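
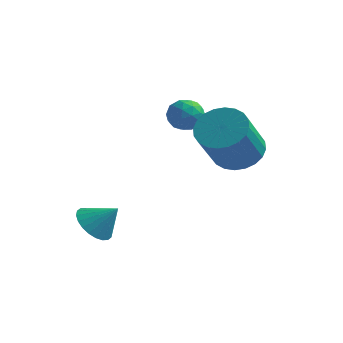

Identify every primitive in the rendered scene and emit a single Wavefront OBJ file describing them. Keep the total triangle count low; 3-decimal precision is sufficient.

v -2.078 1.982 2.783
v -1.414 1.697 2.713
v -2.486 0.943 3.147
v -1.822 0.658 3.077
v -1.954 1.146 3.598
v -1.702 1.788 3.373
v -2.198 0.852 2.487
v -1.946 1.494 2.262
v -1.489 0.999 2.53
v -1.338 1.18 3.216
v -2.562 1.46 2.644
v -2.411 1.641 3.33
v -1.71 1.931 2.716
v -2.19 0.709 3.144
v -2.267 0.996 3.45
v -1.877 0.829 3.409
v -1.879 1.984 3.104
v -1.489 1.816 3.062
v -1.807 1.493 3.583
v -2.411 0.824 2.798
v -2.021 0.656 2.756
v -2.023 1.811 2.451
v -1.633 1.644 2.41
v -2.093 1.147 2.277
v -1.364 1.353 2.567
v -1.604 0.742 2.781
v -1.825 0.856 2.435
v -1.676 1.233 2.303
v -1.275 1.459 2.971
v -1.515 0.849 3.185
v -1.593 1.135 3.491
v -1.445 1.513 3.358
v -1.319 1.049 2.863
v -2.385 1.791 2.675
v -2.625 1.181 2.889
v -2.455 1.127 2.502
v -2.307 1.505 2.369
v -2.296 1.898 3.079
v -2.536 1.287 3.293
v -2.224 1.407 3.557
v -2.075 1.784 3.425
v -2.581 1.591 2.997
v -3.51 -2.876 -0.666
v -2.98 -3.36 -1.063
v -2.71 -2.684 0.166
v -2.913 -3.075 -1.193
v -2.937 -2.76 -1.242
v -3.048 -2.463 -1.204
v -3.23 -2.228 -1.084
v -3.454 -2.092 -0.9
v -3.686 -2.075 -0.681
v -3.892 -2.18 -0.46
v -4.039 -2.391 -0.27
v -4.106 -2.676 -0.14
v -4.082 -2.991 -0.091
v -3.971 -3.289 -0.129
v -3.789 -3.524 -0.249
v -3.566 -3.66 -0.432
v -3.333 -3.676 -0.652
v -3.128 -3.571 -0.873
v 0.367 0.403 2.116
v 1.327 0.502 2.284
v 1.173 -0.703 3.873
v 0.213 -0.803 3.704
v 1.185 0.791 2.49
v 1.031 -0.414 4.079
v 0.919 1.021 2.639
v 0.764 -0.184 4.227
v 0.568 1.157 2.708
v 0.413 -0.048 4.296
v 0.187 1.178 2.687
v 0.032 -0.027 4.275
v -0.167 1.081 2.579
v -0.321 -0.124 4.167
v -0.439 0.881 2.4
v -0.594 -0.324 3.989
v -0.589 0.608 2.178
v -0.743 -0.598 3.767
v -0.593 0.303 1.947
v -0.747 -0.902 3.536
v -0.451 0.014 1.741
v -0.605 -1.191 3.33
v -0.184 -0.216 1.593
v -0.339 -1.421 3.181
v 0.167 -0.352 1.524
v 0.012 -1.557 3.112
v 0.548 -0.373 1.545
v 0.393 -1.578 3.133
v 0.901 -0.276 1.653
v 0.747 -1.481 3.241
v 1.174 -0.076 1.831
v 1.019 -1.281 3.42
v 1.323 0.198 2.053
v 1.169 -1.008 3.642
f 1 38 17
f 38 12 41
f 17 41 6
f 38 41 17
f 1 17 13
f 17 6 18
f 13 18 2
f 17 18 13
f 1 13 22
f 13 2 23
f 22 23 8
f 13 23 22
f 1 22 34
f 22 8 37
f 34 37 11
f 22 37 34
f 1 34 38
f 34 11 42
f 38 42 12
f 34 42 38
f 2 18 29
f 18 6 32
f 29 32 10
f 18 32 29
f 6 41 19
f 41 12 40
f 19 40 5
f 41 40 19
f 12 42 39
f 42 11 35
f 39 35 3
f 42 35 39
f 11 37 36
f 37 8 24
f 36 24 7
f 37 24 36
f 8 23 28
f 23 2 25
f 28 25 9
f 23 25 28
f 4 30 16
f 30 10 31
f 16 31 5
f 30 31 16
f 4 16 14
f 16 5 15
f 14 15 3
f 16 15 14
f 4 14 21
f 14 3 20
f 21 20 7
f 14 20 21
f 4 21 26
f 21 7 27
f 26 27 9
f 21 27 26
f 4 26 30
f 26 9 33
f 30 33 10
f 26 33 30
f 5 31 19
f 31 10 32
f 19 32 6
f 31 32 19
f 3 15 39
f 15 5 40
f 39 40 12
f 15 40 39
f 7 20 36
f 20 3 35
f 36 35 11
f 20 35 36
f 9 27 28
f 27 7 24
f 28 24 8
f 27 24 28
f 10 33 29
f 33 9 25
f 29 25 2
f 33 25 29
f 44 43 46
f 44 46 45
f 46 43 47
f 46 47 45
f 47 43 48
f 47 48 45
f 48 43 49
f 48 49 45
f 49 43 50
f 49 50 45
f 50 43 51
f 50 51 45
f 51 43 52
f 51 52 45
f 52 43 53
f 52 53 45
f 53 43 54
f 53 54 45
f 54 43 55
f 54 55 45
f 55 43 56
f 55 56 45
f 56 43 57
f 56 57 45
f 57 43 58
f 57 58 45
f 58 43 59
f 58 59 45
f 59 43 60
f 59 60 45
f 60 43 44
f 60 44 45
f 62 61 65
f 62 65 63
f 63 65 66
f 63 66 64
f 65 61 67
f 65 67 66
f 66 67 68
f 66 68 64
f 67 61 69
f 67 69 68
f 68 69 70
f 68 70 64
f 69 61 71
f 69 71 70
f 70 71 72
f 70 72 64
f 71 61 73
f 71 73 72
f 72 73 74
f 72 74 64
f 73 61 75
f 73 75 74
f 74 75 76
f 74 76 64
f 75 61 77
f 75 77 76
f 76 77 78
f 76 78 64
f 77 61 79
f 77 79 78
f 78 79 80
f 78 80 64
f 79 61 81
f 79 81 80
f 80 81 82
f 80 82 64
f 81 61 83
f 81 83 82
f 82 83 84
f 82 84 64
f 83 61 85
f 83 85 84
f 84 85 86
f 84 86 64
f 85 61 87
f 85 87 86
f 86 87 88
f 86 88 64
f 87 61 89
f 87 89 88
f 88 89 90
f 88 90 64
f 89 61 91
f 89 91 90
f 90 91 92
f 90 92 64
f 91 61 93
f 91 93 92
f 92 93 94
f 92 94 64
f 93 61 62
f 93 62 94
f 94 62 63
f 94 63 64



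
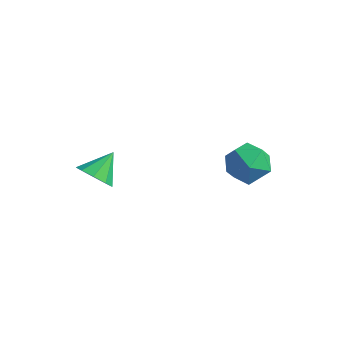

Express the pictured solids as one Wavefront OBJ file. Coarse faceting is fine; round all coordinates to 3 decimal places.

v 2.778 0.993 -2.752
v 3.789 1.334 -3.384
v 3.011 -0.894 -3.396
v 4.022 -0.553 -4.028
v 4.042 -0.566 -2.788
v 3.897 0.6 -2.39
v 2.903 -0.16 -4.39
v 2.758 1.006 -3.992
v 3.866 0.621 -4.397
v 4.57 0.37 -3.407
v 2.23 0.07 -3.373
v 2.934 -0.181 -2.383
v -2.046 -4.13 -4.316
v -1.128 -4.41 -4.034
v -1.954 -2.85 -3.344
v -1.09 -3.999 -4.579
v -1.499 -3.649 -5.001
v -2.164 -3.524 -5.103
v -2.774 -3.683 -4.836
v -3.043 -4.051 -4.326
v -2.845 -4.456 -3.812
v -2.274 -4.709 -3.533
v -1.596 -4.69 -3.621
f 1 12 6
f 1 6 2
f 1 2 8
f 1 8 11
f 1 11 12
f 2 6 10
f 6 12 5
f 12 11 3
f 11 8 7
f 8 2 9
f 4 10 5
f 4 5 3
f 4 3 7
f 4 7 9
f 4 9 10
f 5 10 6
f 3 5 12
f 7 3 11
f 9 7 8
f 10 9 2
f 14 13 16
f 14 16 15
f 16 13 17
f 16 17 15
f 17 13 18
f 17 18 15
f 18 13 19
f 18 19 15
f 19 13 20
f 19 20 15
f 20 13 21
f 20 21 15
f 21 13 22
f 21 22 15
f 22 13 23
f 22 23 15
f 23 13 14
f 23 14 15



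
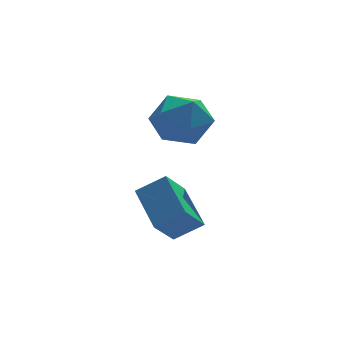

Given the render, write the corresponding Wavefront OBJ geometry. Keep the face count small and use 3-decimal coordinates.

v 1.913 -3.349 0.981
v 1.791 -2.031 1.621
v 1.136 -3.171 0.465
v 1.013 -1.853 1.105
v 2.567 -2.887 0.155
v 2.444 -1.569 0.795
v 1.789 -2.709 -0.361
v 1.667 -1.391 0.279
v 2.509 -0.305 3.098
v 3.13 -0.86 2.694
v 1.81 -1.5 3.666
v 2.431 -2.055 3.262
v 2.686 -1.511 3.966
v 3.118 -0.773 3.615
v 1.822 -1.587 2.745
v 2.254 -0.849 2.394
v 2.705 -1.653 2.476
v 3.239 -1.606 3.23
v 1.701 -0.754 3.13
v 2.235 -0.707 3.884
f 2 4 1
f 5 2 1
f 1 4 3
f 3 5 1
f 2 8 4
f 6 2 5
f 6 8 2
f 4 8 3
f 7 5 3
f 3 8 7
f 7 6 5
f 8 6 7
f 9 20 14
f 9 14 10
f 9 10 16
f 9 16 19
f 9 19 20
f 10 14 18
f 14 20 13
f 20 19 11
f 19 16 15
f 16 10 17
f 12 18 13
f 12 13 11
f 12 11 15
f 12 15 17
f 12 17 18
f 13 18 14
f 11 13 20
f 15 11 19
f 17 15 16
f 18 17 10



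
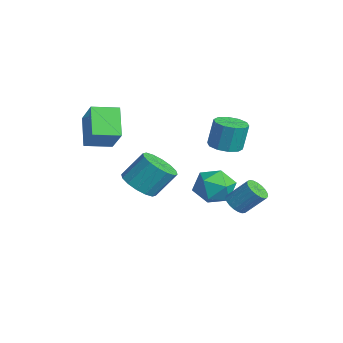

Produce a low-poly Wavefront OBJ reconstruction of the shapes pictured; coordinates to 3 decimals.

v 2.635 1.702 -1.149
v 3.043 1.206 -0.927
v 3.534 2.102 0.172
v 3.125 2.598 -0.051
v 3.21 1.341 -1.111
v 3.7 2.237 -0.013
v 3.277 1.538 -1.302
v 3.767 2.434 -0.204
v 3.233 1.764 -1.467
v 3.723 2.66 -0.368
v 3.086 1.979 -1.576
v 3.576 2.875 -0.478
v 2.86 2.146 -1.612
v 3.351 3.042 -0.513
v 2.596 2.237 -1.568
v 3.086 3.132 -0.469
v 2.339 2.234 -1.451
v 2.829 3.13 -0.352
v 2.132 2.14 -1.282
v 2.622 3.036 -0.184
v 2.013 1.97 -1.09
v 2.503 2.866 0.008
v 2.001 1.754 -0.909
v 2.491 2.65 0.19
v 2.099 1.529 -0.769
v 2.589 2.424 0.33
v 2.289 1.333 -0.694
v 2.779 2.229 0.404
v 2.54 1.202 -0.699
v 3.03 2.098 0.4
v 2.806 1.157 -0.781
v 3.296 2.053 0.318
v 2.65 1.102 2.917
v 3.428 1.438 2.856
v 3.408 1.755 4.342
v 2.63 1.418 4.403
v 3.079 1.82 2.769
v 3.059 2.137 4.256
v 2.566 1.928 2.739
v 2.545 2.245 4.226
v 2.085 1.721 2.777
v 2.064 2.038 4.264
v 1.82 1.276 2.868
v 1.799 1.593 4.355
v 1.872 0.765 2.978
v 1.852 1.082 4.464
v 2.221 0.383 3.064
v 2.201 0.7 4.551
v 2.735 0.275 3.094
v 2.714 0.592 4.581
v 3.216 0.482 3.056
v 3.195 0.799 4.543
v 3.481 0.927 2.965
v 3.46 1.244 4.452
v -3.412 -3.92 2.841
v -2.12 -3.887 4.22
v -3.21 -2.512 2.619
v -1.918 -2.479 3.998
v -2.102 -4.301 1.622
v -0.81 -4.268 3.001
v -1.9 -2.893 1.4
v -0.608 -2.86 2.779
v -2.663 3.082 -2.067
v -1.552 3.509 -2.213
v -2.048 1.311 -2.567
v -0.937 1.738 -2.713
v -1.413 1.669 -1.615
v -1.793 2.763 -1.306
v -1.807 2.057 -3.474
v -2.187 3.151 -3.165
v -1.023 2.876 -3.082
v -0.78 2.635 -1.934
v -2.82 2.185 -2.846
v -2.577 1.944 -1.698
v -1.471 -1.727 -1.29
v -0.407 -1.765 -1.387
v -0.244 -0.691 -0.028
v -1.309 -0.653 0.07
v -0.564 -1.34 -1.704
v -0.401 -0.266 -0.345
v -0.965 -1.018 -1.911
v -0.802 0.056 -0.551
v -1.501 -0.886 -1.951
v -1.339 0.188 -0.591
v -2.03 -0.98 -1.813
v -1.867 0.094 -0.454
v -2.409 -1.273 -1.536
v -2.246 -0.199 -0.177
v -2.536 -1.689 -1.192
v -2.373 -0.615 0.167
v -2.379 -2.114 -0.875
v -2.216 -1.04 0.484
v -1.978 -2.436 -0.669
v -1.815 -1.362 0.691
v -1.441 -2.568 -0.629
v -1.279 -1.494 0.731
v -0.913 -2.474 -0.766
v -0.75 -1.4 0.593
v -0.534 -2.181 -1.043
v -0.371 -1.107 0.316
f 2 1 5
f 2 5 3
f 3 5 6
f 3 6 4
f 5 1 7
f 5 7 6
f 6 7 8
f 6 8 4
f 7 1 9
f 7 9 8
f 8 9 10
f 8 10 4
f 9 1 11
f 9 11 10
f 10 11 12
f 10 12 4
f 11 1 13
f 11 13 12
f 12 13 14
f 12 14 4
f 13 1 15
f 13 15 14
f 14 15 16
f 14 16 4
f 15 1 17
f 15 17 16
f 16 17 18
f 16 18 4
f 17 1 19
f 17 19 18
f 18 19 20
f 18 20 4
f 19 1 21
f 19 21 20
f 20 21 22
f 20 22 4
f 21 1 23
f 21 23 22
f 22 23 24
f 22 24 4
f 23 1 25
f 23 25 24
f 24 25 26
f 24 26 4
f 25 1 27
f 25 27 26
f 26 27 28
f 26 28 4
f 27 1 29
f 27 29 28
f 28 29 30
f 28 30 4
f 29 1 31
f 29 31 30
f 30 31 32
f 30 32 4
f 31 1 2
f 31 2 32
f 32 2 3
f 32 3 4
f 34 33 37
f 34 37 35
f 35 37 38
f 35 38 36
f 37 33 39
f 37 39 38
f 38 39 40
f 38 40 36
f 39 33 41
f 39 41 40
f 40 41 42
f 40 42 36
f 41 33 43
f 41 43 42
f 42 43 44
f 42 44 36
f 43 33 45
f 43 45 44
f 44 45 46
f 44 46 36
f 45 33 47
f 45 47 46
f 46 47 48
f 46 48 36
f 47 33 49
f 47 49 48
f 48 49 50
f 48 50 36
f 49 33 51
f 49 51 50
f 50 51 52
f 50 52 36
f 51 33 53
f 51 53 52
f 52 53 54
f 52 54 36
f 53 33 34
f 53 34 54
f 54 34 35
f 54 35 36
f 56 58 55
f 59 56 55
f 55 58 57
f 57 59 55
f 56 62 58
f 60 56 59
f 60 62 56
f 58 62 57
f 61 59 57
f 57 62 61
f 61 60 59
f 62 60 61
f 63 74 68
f 63 68 64
f 63 64 70
f 63 70 73
f 63 73 74
f 64 68 72
f 68 74 67
f 74 73 65
f 73 70 69
f 70 64 71
f 66 72 67
f 66 67 65
f 66 65 69
f 66 69 71
f 66 71 72
f 67 72 68
f 65 67 74
f 69 65 73
f 71 69 70
f 72 71 64
f 76 75 79
f 76 79 77
f 77 79 80
f 77 80 78
f 79 75 81
f 79 81 80
f 80 81 82
f 80 82 78
f 81 75 83
f 81 83 82
f 82 83 84
f 82 84 78
f 83 75 85
f 83 85 84
f 84 85 86
f 84 86 78
f 85 75 87
f 85 87 86
f 86 87 88
f 86 88 78
f 87 75 89
f 87 89 88
f 88 89 90
f 88 90 78
f 89 75 91
f 89 91 90
f 90 91 92
f 90 92 78
f 91 75 93
f 91 93 92
f 92 93 94
f 92 94 78
f 93 75 95
f 93 95 94
f 94 95 96
f 94 96 78
f 95 75 97
f 95 97 96
f 96 97 98
f 96 98 78
f 97 75 99
f 97 99 98
f 98 99 100
f 98 100 78
f 99 75 76
f 99 76 100
f 100 76 77
f 100 77 78



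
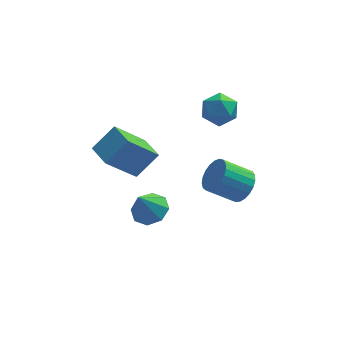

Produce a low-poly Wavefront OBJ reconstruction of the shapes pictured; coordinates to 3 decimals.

v 3.336 1.043 -2.697
v 3.78 1.446 -2.095
v 2.529 1.461 -1.181
v 2.084 1.057 -1.783
v 3.647 1.715 -2.281
v 2.396 1.73 -1.367
v 3.461 1.869 -2.539
v 2.209 1.883 -1.625
v 3.252 1.879 -2.825
v 2.001 1.893 -1.911
v 3.058 1.745 -3.088
v 1.807 1.759 -2.174
v 2.913 1.489 -3.284
v 1.661 1.504 -2.37
v 2.84 1.156 -3.378
v 1.588 1.171 -2.464
v 2.853 0.804 -3.354
v 1.601 0.818 -2.44
v 2.949 0.493 -3.217
v 1.698 0.507 -2.303
v 3.113 0.277 -2.99
v 1.861 0.291 -2.076
v 3.315 0.193 -2.712
v 2.063 0.208 -1.798
v 3.52 0.256 -2.432
v 2.269 0.271 -1.518
v 3.694 0.456 -2.197
v 2.442 0.47 -1.283
v 3.806 0.757 -2.049
v 2.554 0.771 -1.135
v 3.836 1.107 -2.013
v 2.585 1.121 -1.099
v -0.802 -1.394 -1.413
v -0.378 -2.117 -1.46
v -1.298 -1.766 -0.147
v -0.034 -1.648 -1.187
v -0.14 -1.03 -1.047
v -0.634 -0.625 -1.121
v -1.226 -0.67 -1.366
v -1.57 -1.14 -1.639
v -1.465 -1.758 -1.78
v -0.971 -2.163 -1.705
v -2.586 -2.024 2.494
v -1.649 -1.577 3.418
v -3.064 -0.946 2.458
v -2.127 -0.499 3.381
v -1.333 -1.521 0.979
v -0.396 -1.074 1.902
v -1.811 -0.443 0.942
v -0.874 0.004 1.866
v 1.934 2.055 2.219
v 2.802 1.971 2.189
v 1.818 0.709 2.631
v 2.686 0.625 2.601
v 2.317 1.127 3.212
v 2.388 1.959 2.958
v 2.232 0.721 1.862
v 2.303 1.553 1.608
v 2.986 1.147 1.969
v 3.039 1.398 2.803
v 1.581 1.282 2.017
v 1.634 1.533 2.851
f 2 1 5
f 2 5 3
f 3 5 6
f 3 6 4
f 5 1 7
f 5 7 6
f 6 7 8
f 6 8 4
f 7 1 9
f 7 9 8
f 8 9 10
f 8 10 4
f 9 1 11
f 9 11 10
f 10 11 12
f 10 12 4
f 11 1 13
f 11 13 12
f 12 13 14
f 12 14 4
f 13 1 15
f 13 15 14
f 14 15 16
f 14 16 4
f 15 1 17
f 15 17 16
f 16 17 18
f 16 18 4
f 17 1 19
f 17 19 18
f 18 19 20
f 18 20 4
f 19 1 21
f 19 21 20
f 20 21 22
f 20 22 4
f 21 1 23
f 21 23 22
f 22 23 24
f 22 24 4
f 23 1 25
f 23 25 24
f 24 25 26
f 24 26 4
f 25 1 27
f 25 27 26
f 26 27 28
f 26 28 4
f 27 1 29
f 27 29 28
f 28 29 30
f 28 30 4
f 29 1 31
f 29 31 30
f 30 31 32
f 30 32 4
f 31 1 2
f 31 2 32
f 32 2 3
f 32 3 4
f 34 33 36
f 34 36 35
f 36 33 37
f 36 37 35
f 37 33 38
f 37 38 35
f 38 33 39
f 38 39 35
f 39 33 40
f 39 40 35
f 40 33 41
f 40 41 35
f 41 33 42
f 41 42 35
f 42 33 34
f 42 34 35
f 44 46 43
f 47 44 43
f 43 46 45
f 45 47 43
f 44 50 46
f 48 44 47
f 48 50 44
f 46 50 45
f 49 47 45
f 45 50 49
f 49 48 47
f 50 48 49
f 51 62 56
f 51 56 52
f 51 52 58
f 51 58 61
f 51 61 62
f 52 56 60
f 56 62 55
f 62 61 53
f 61 58 57
f 58 52 59
f 54 60 55
f 54 55 53
f 54 53 57
f 54 57 59
f 54 59 60
f 55 60 56
f 53 55 62
f 57 53 61
f 59 57 58
f 60 59 52



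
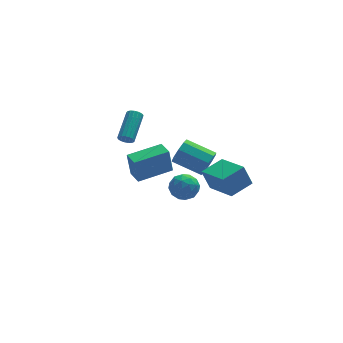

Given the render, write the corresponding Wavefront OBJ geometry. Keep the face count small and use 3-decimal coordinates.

v -2.895 3.145 0.88
v -2.532 3.167 0.508
v -1.643 4.796 1.468
v -2.005 4.775 1.84
v -2.713 3.315 0.423
v -1.824 4.945 1.383
v -2.936 3.425 0.444
v -2.046 5.054 1.403
v -3.149 3.47 0.564
v -2.259 5.1 1.524
v -3.304 3.441 0.756
v -2.414 5.071 1.716
v -3.365 3.345 0.977
v -2.475 4.974 1.937
v -3.319 3.202 1.176
v -2.429 4.832 2.136
v -3.175 3.047 1.307
v -2.285 4.676 2.267
v -2.967 2.914 1.34
v -2.077 4.543 2.3
v -2.743 2.834 1.268
v -1.853 4.463 2.228
v -2.553 2.825 1.107
v -1.664 4.455 2.066
v -2.442 2.89 0.894
v -1.552 4.52 1.853
v -2.434 3.013 0.678
v -1.545 4.643 1.637
v 1.382 0.245 0.102
v 1.883 0.522 0.797
v 0.378 1.593 1.453
v -0.122 1.315 0.758
v 1.95 0.907 0.322
v 0.445 1.978 0.978
v 1.752 0.983 -0.256
v 0.247 2.054 0.4
v 1.381 0.713 -0.667
v -0.124 1.784 -0.01
v 1.01 0.224 -0.717
v -0.494 1.295 -0.061
v 0.814 -0.256 -0.385
v -0.691 0.815 0.272
v 0.884 -0.501 0.176
v -0.621 0.57 0.832
v 1.187 -0.398 0.701
v -0.318 0.673 1.358
v 1.581 0.006 0.947
v 0.077 1.077 1.603
v -0.639 1.895 -2.959
v 0.02 2.501 -2.541
v 0.48 0.759 -3.079
v 1.139 1.365 -2.661
v 0.392 1.002 -2.125
v -0.299 1.704 -2.051
v 0.799 1.556 -3.569
v 0.108 2.258 -3.495
v 0.909 2.291 -2.918
v 0.658 1.949 -2.025
v -0.158 1.311 -3.595
v -0.409 0.969 -2.702
v -0.408 2.298 -2.739
v 0.908 0.962 -2.881
v 0.469 0.749 -2.566
v 0.857 1.105 -2.32
v -0.596 1.829 -2.451
v -0.208 2.185 -2.206
v 0.011 1.304 -1.961
v 0.708 1.075 -3.414
v 1.096 1.431 -3.169
v -0.357 2.155 -3.3
v 0.031 2.511 -3.054
v 0.489 1.956 -3.659
v 0.502 2.531 -2.715
v 1.16 1.863 -2.786
v 0.96 1.975 -3.32
v 0.554 2.388 -3.276
v 0.354 2.329 -2.191
v 1.012 1.662 -2.261
v 0.573 1.448 -1.946
v 0.167 1.861 -1.903
v 0.877 2.206 -2.412
v -0.512 1.598 -3.359
v 0.146 0.931 -3.429
v 0.333 1.399 -3.717
v -0.073 1.812 -3.674
v -0.66 1.397 -2.834
v -0.002 0.729 -2.905
v -0.054 0.872 -2.344
v -0.46 1.285 -2.3
v -0.377 1.054 -3.208
v 1.479 -4.54 0.937
v 1.026 -4.297 2.228
v 0.733 -2.633 0.316
v 0.279 -2.39 1.607
v 2.841 -3.89 1.293
v 2.387 -3.647 2.584
v 2.094 -1.983 0.672
v 1.641 -1.74 1.963
v -3.528 -3.369 2.171
v -3.732 -3.354 3.768
v -3.742 -2.383 2.134
v -3.946 -2.368 3.731
v -1.474 -2.912 2.429
v -1.678 -2.897 4.026
v -1.688 -1.926 2.392
v -1.892 -1.911 3.989
f 2 1 5
f 2 5 3
f 3 5 6
f 3 6 4
f 5 1 7
f 5 7 6
f 6 7 8
f 6 8 4
f 7 1 9
f 7 9 8
f 8 9 10
f 8 10 4
f 9 1 11
f 9 11 10
f 10 11 12
f 10 12 4
f 11 1 13
f 11 13 12
f 12 13 14
f 12 14 4
f 13 1 15
f 13 15 14
f 14 15 16
f 14 16 4
f 15 1 17
f 15 17 16
f 16 17 18
f 16 18 4
f 17 1 19
f 17 19 18
f 18 19 20
f 18 20 4
f 19 1 21
f 19 21 20
f 20 21 22
f 20 22 4
f 21 1 23
f 21 23 22
f 22 23 24
f 22 24 4
f 23 1 25
f 23 25 24
f 24 25 26
f 24 26 4
f 25 1 27
f 25 27 26
f 26 27 28
f 26 28 4
f 27 1 2
f 27 2 28
f 28 2 3
f 28 3 4
f 30 29 33
f 30 33 31
f 31 33 34
f 31 34 32
f 33 29 35
f 33 35 34
f 34 35 36
f 34 36 32
f 35 29 37
f 35 37 36
f 36 37 38
f 36 38 32
f 37 29 39
f 37 39 38
f 38 39 40
f 38 40 32
f 39 29 41
f 39 41 40
f 40 41 42
f 40 42 32
f 41 29 43
f 41 43 42
f 42 43 44
f 42 44 32
f 43 29 45
f 43 45 44
f 44 45 46
f 44 46 32
f 45 29 47
f 45 47 46
f 46 47 48
f 46 48 32
f 47 29 30
f 47 30 48
f 48 30 31
f 48 31 32
f 49 86 65
f 86 60 89
f 65 89 54
f 86 89 65
f 49 65 61
f 65 54 66
f 61 66 50
f 65 66 61
f 49 61 70
f 61 50 71
f 70 71 56
f 61 71 70
f 49 70 82
f 70 56 85
f 82 85 59
f 70 85 82
f 49 82 86
f 82 59 90
f 86 90 60
f 82 90 86
f 50 66 77
f 66 54 80
f 77 80 58
f 66 80 77
f 54 89 67
f 89 60 88
f 67 88 53
f 89 88 67
f 60 90 87
f 90 59 83
f 87 83 51
f 90 83 87
f 59 85 84
f 85 56 72
f 84 72 55
f 85 72 84
f 56 71 76
f 71 50 73
f 76 73 57
f 71 73 76
f 52 78 64
f 78 58 79
f 64 79 53
f 78 79 64
f 52 64 62
f 64 53 63
f 62 63 51
f 64 63 62
f 52 62 69
f 62 51 68
f 69 68 55
f 62 68 69
f 52 69 74
f 69 55 75
f 74 75 57
f 69 75 74
f 52 74 78
f 74 57 81
f 78 81 58
f 74 81 78
f 53 79 67
f 79 58 80
f 67 80 54
f 79 80 67
f 51 63 87
f 63 53 88
f 87 88 60
f 63 88 87
f 55 68 84
f 68 51 83
f 84 83 59
f 68 83 84
f 57 75 76
f 75 55 72
f 76 72 56
f 75 72 76
f 58 81 77
f 81 57 73
f 77 73 50
f 81 73 77
f 92 94 91
f 95 92 91
f 91 94 93
f 93 95 91
f 92 98 94
f 96 92 95
f 96 98 92
f 94 98 93
f 97 95 93
f 93 98 97
f 97 96 95
f 98 96 97
f 100 102 99
f 103 100 99
f 99 102 101
f 101 103 99
f 100 106 102
f 104 100 103
f 104 106 100
f 102 106 101
f 105 103 101
f 101 106 105
f 105 104 103
f 106 104 105



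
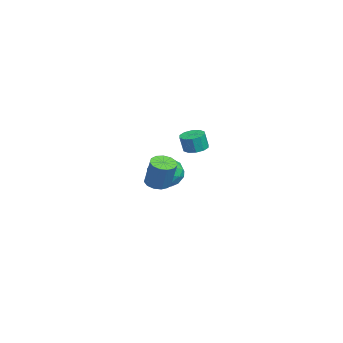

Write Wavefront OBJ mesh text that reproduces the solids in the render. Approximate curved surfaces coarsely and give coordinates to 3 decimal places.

v 3.192 -1.354 0.936
v 3.566 -0.821 0.681
v 4.163 -0.492 2.25
v 3.788 -1.026 2.504
v 3.216 -0.672 0.783
v 3.812 -0.343 2.352
v 2.857 -0.74 0.934
v 3.454 -0.411 2.502
v 2.605 -1.003 1.085
v 3.202 -0.674 2.653
v 2.539 -1.377 1.189
v 3.136 -1.048 2.757
v 2.681 -1.745 1.212
v 3.277 -1.416 2.781
v 2.984 -1.989 1.148
v 3.581 -1.66 2.716
v 3.353 -2.031 1.016
v 3.95 -1.702 2.585
v 3.672 -1.858 0.859
v 4.268 -1.529 2.427
v 3.837 -1.526 0.726
v 4.434 -1.197 2.295
v 3.798 -1.139 0.66
v 4.395 -0.81 2.228
v 0.383 0.514 2.37
v 1.067 0.531 2.281
v 1.201 0.324 3.26
v 0.517 0.306 3.35
v 0.937 0.925 2.382
v 1.071 0.718 3.361
v 0.596 1.161 2.478
v 0.729 0.954 3.458
v 0.173 1.15 2.534
v 0.306 0.943 3.513
v -0.169 0.896 2.526
v -0.036 0.689 3.506
v -0.301 0.496 2.46
v -0.167 0.289 3.439
v -0.171 0.102 2.359
v -0.037 -0.105 3.338
v 0.171 -0.134 2.262
v 0.304 -0.341 3.242
v 0.594 -0.123 2.207
v 0.727 -0.33 3.186
v 0.936 0.131 2.214
v 1.069 -0.076 3.194
v -3.109 -0.596 0.075
v -2.297 -0.911 -0.604
v -4.283 -1.529 -0.896
v -3.471 -1.844 -1.575
v -3.504 -2.226 -0.539
v -2.779 -1.649 0.061
v -3.801 -0.791 -1.561
v -3.076 -0.214 -0.961
v -2.725 -1.031 -1.615
v -2.541 -1.918 -0.983
v -4.039 -0.522 -0.517
v -3.855 -1.409 0.115
v -2.6 -0.671 -0.179
v -3.98 -1.769 -1.321
v -3.999 -1.993 -0.712
v -3.522 -2.178 -1.111
v -2.883 -1.105 0.211
v -2.406 -1.29 -0.188
v -3.115 -2.064 -0.15
v -4.174 -1.15 -1.312
v -3.697 -1.335 -1.711
v -3.058 -0.262 -0.389
v -2.581 -0.447 -0.788
v -3.465 -0.376 -1.35
v -2.374 -0.927 -1.172
v -3.064 -1.476 -1.743
v -3.258 -0.857 -1.735
v -2.832 -0.518 -1.382
v -2.266 -1.449 -0.801
v -2.956 -1.997 -1.372
v -2.976 -2.222 -0.763
v -2.55 -1.883 -0.411
v -2.518 -1.519 -1.395
v -3.624 -0.443 -0.128
v -4.314 -0.991 -0.699
v -4.03 -0.557 -1.089
v -3.604 -0.218 -0.737
v -3.516 -0.964 0.243
v -4.206 -1.513 -0.328
v -3.748 -1.922 -0.118
v -3.322 -1.583 0.235
v -4.062 -0.921 -0.105
f 2 1 5
f 2 5 3
f 3 5 6
f 3 6 4
f 5 1 7
f 5 7 6
f 6 7 8
f 6 8 4
f 7 1 9
f 7 9 8
f 8 9 10
f 8 10 4
f 9 1 11
f 9 11 10
f 10 11 12
f 10 12 4
f 11 1 13
f 11 13 12
f 12 13 14
f 12 14 4
f 13 1 15
f 13 15 14
f 14 15 16
f 14 16 4
f 15 1 17
f 15 17 16
f 16 17 18
f 16 18 4
f 17 1 19
f 17 19 18
f 18 19 20
f 18 20 4
f 19 1 21
f 19 21 20
f 20 21 22
f 20 22 4
f 21 1 23
f 21 23 22
f 22 23 24
f 22 24 4
f 23 1 2
f 23 2 24
f 24 2 3
f 24 3 4
f 26 25 29
f 26 29 27
f 27 29 30
f 27 30 28
f 29 25 31
f 29 31 30
f 30 31 32
f 30 32 28
f 31 25 33
f 31 33 32
f 32 33 34
f 32 34 28
f 33 25 35
f 33 35 34
f 34 35 36
f 34 36 28
f 35 25 37
f 35 37 36
f 36 37 38
f 36 38 28
f 37 25 39
f 37 39 38
f 38 39 40
f 38 40 28
f 39 25 41
f 39 41 40
f 40 41 42
f 40 42 28
f 41 25 43
f 41 43 42
f 42 43 44
f 42 44 28
f 43 25 45
f 43 45 44
f 44 45 46
f 44 46 28
f 45 25 26
f 45 26 46
f 46 26 27
f 46 27 28
f 47 84 63
f 84 58 87
f 63 87 52
f 84 87 63
f 47 63 59
f 63 52 64
f 59 64 48
f 63 64 59
f 47 59 68
f 59 48 69
f 68 69 54
f 59 69 68
f 47 68 80
f 68 54 83
f 80 83 57
f 68 83 80
f 47 80 84
f 80 57 88
f 84 88 58
f 80 88 84
f 48 64 75
f 64 52 78
f 75 78 56
f 64 78 75
f 52 87 65
f 87 58 86
f 65 86 51
f 87 86 65
f 58 88 85
f 88 57 81
f 85 81 49
f 88 81 85
f 57 83 82
f 83 54 70
f 82 70 53
f 83 70 82
f 54 69 74
f 69 48 71
f 74 71 55
f 69 71 74
f 50 76 62
f 76 56 77
f 62 77 51
f 76 77 62
f 50 62 60
f 62 51 61
f 60 61 49
f 62 61 60
f 50 60 67
f 60 49 66
f 67 66 53
f 60 66 67
f 50 67 72
f 67 53 73
f 72 73 55
f 67 73 72
f 50 72 76
f 72 55 79
f 76 79 56
f 72 79 76
f 51 77 65
f 77 56 78
f 65 78 52
f 77 78 65
f 49 61 85
f 61 51 86
f 85 86 58
f 61 86 85
f 53 66 82
f 66 49 81
f 82 81 57
f 66 81 82
f 55 73 74
f 73 53 70
f 74 70 54
f 73 70 74
f 56 79 75
f 79 55 71
f 75 71 48
f 79 71 75



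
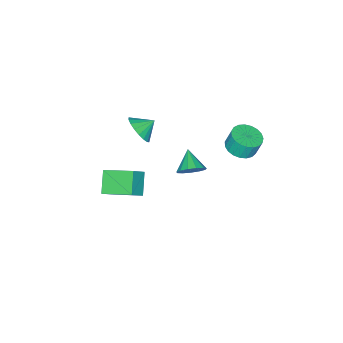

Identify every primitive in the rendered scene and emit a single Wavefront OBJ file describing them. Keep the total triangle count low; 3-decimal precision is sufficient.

v 0.096 -3.179 0.468
v 0.754 -2.592 0.939
v -0.716 -2.721 1.032
v 0.643 -2.35 0.583
v 0.424 -2.272 0.204
v 0.139 -2.373 -0.123
v -0.154 -2.634 -0.333
v -0.397 -3.003 -0.384
v -0.543 -3.407 -0.267
v -0.562 -3.766 -0.004
v -0.451 -4.008 0.353
v -0.231 -4.086 0.732
v 0.053 -3.984 1.059
v 0.346 -3.723 1.268
v 0.589 -3.354 1.32
v 0.735 -2.951 1.202
v 1.026 -4.292 -3.609
v 1.904 -4.336 -2.807
v 0.442 -2.483 -2.869
v 1.32 -2.527 -2.067
v 1.98 -3.573 -4.613
v 2.858 -3.617 -3.811
v 1.396 -1.764 -3.873
v 2.274 -1.808 -3.071
v 2.608 2.867 3.041
v 3.035 2.246 2.719
v 1.892 1.993 3.779
v 3.264 2.378 3.098
v 3.284 2.665 3.459
v 3.09 3.017 3.688
v 2.743 3.321 3.711
v 2.353 3.481 3.522
v 2.044 3.446 3.18
v 1.915 3.228 2.794
v 2.005 2.895 2.487
v 2.287 2.553 2.356
v 2.671 2.311 2.442
v -0.45 3.725 3.322
v 0.431 3.937 3.415
v 0.25 4.226 4.471
v -0.63 4.015 4.378
v 0.282 4.265 3.299
v 0.102 4.555 4.355
v 0.008 4.5 3.188
v -0.173 4.79 4.244
v -0.346 4.602 3.099
v -0.527 4.891 4.156
v -0.718 4.551 3.05
v -0.899 4.841 4.106
v -1.043 4.358 3.047
v -1.224 4.647 4.103
v -1.266 4.055 3.092
v -1.447 4.345 4.148
v -1.347 3.695 3.176
v -1.528 3.985 4.233
v -1.274 3.341 3.286
v -1.455 3.63 4.342
v -1.057 3.053 3.402
v -1.238 3.342 4.458
v -0.736 2.881 3.504
v -0.917 3.171 4.56
v -0.365 2.855 3.575
v -0.546 3.145 4.631
v -0.009 2.98 3.602
v -0.19 3.269 4.658
v 0.271 3.233 3.58
v 0.09 3.523 4.636
v 0.427 3.572 3.514
v 0.246 3.861 4.57
f 2 1 4
f 2 4 3
f 4 1 5
f 4 5 3
f 5 1 6
f 5 6 3
f 6 1 7
f 6 7 3
f 7 1 8
f 7 8 3
f 8 1 9
f 8 9 3
f 9 1 10
f 9 10 3
f 10 1 11
f 10 11 3
f 11 1 12
f 11 12 3
f 12 1 13
f 12 13 3
f 13 1 14
f 13 14 3
f 14 1 15
f 14 15 3
f 15 1 16
f 15 16 3
f 16 1 2
f 16 2 3
f 18 20 17
f 21 18 17
f 17 20 19
f 19 21 17
f 18 24 20
f 22 18 21
f 22 24 18
f 20 24 19
f 23 21 19
f 19 24 23
f 23 22 21
f 24 22 23
f 26 25 28
f 26 28 27
f 28 25 29
f 28 29 27
f 29 25 30
f 29 30 27
f 30 25 31
f 30 31 27
f 31 25 32
f 31 32 27
f 32 25 33
f 32 33 27
f 33 25 34
f 33 34 27
f 34 25 35
f 34 35 27
f 35 25 36
f 35 36 27
f 36 25 37
f 36 37 27
f 37 25 26
f 37 26 27
f 39 38 42
f 39 42 40
f 40 42 43
f 40 43 41
f 42 38 44
f 42 44 43
f 43 44 45
f 43 45 41
f 44 38 46
f 44 46 45
f 45 46 47
f 45 47 41
f 46 38 48
f 46 48 47
f 47 48 49
f 47 49 41
f 48 38 50
f 48 50 49
f 49 50 51
f 49 51 41
f 50 38 52
f 50 52 51
f 51 52 53
f 51 53 41
f 52 38 54
f 52 54 53
f 53 54 55
f 53 55 41
f 54 38 56
f 54 56 55
f 55 56 57
f 55 57 41
f 56 38 58
f 56 58 57
f 57 58 59
f 57 59 41
f 58 38 60
f 58 60 59
f 59 60 61
f 59 61 41
f 60 38 62
f 60 62 61
f 61 62 63
f 61 63 41
f 62 38 64
f 62 64 63
f 63 64 65
f 63 65 41
f 64 38 66
f 64 66 65
f 65 66 67
f 65 67 41
f 66 38 68
f 66 68 67
f 67 68 69
f 67 69 41
f 68 38 39
f 68 39 69
f 69 39 40
f 69 40 41



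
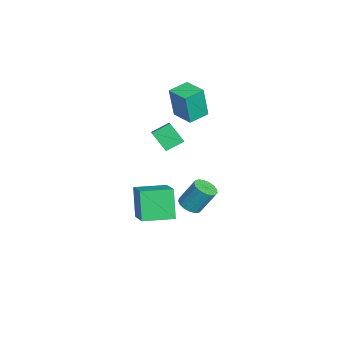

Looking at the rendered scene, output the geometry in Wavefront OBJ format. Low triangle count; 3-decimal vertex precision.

v 0.892 -3.448 2.727
v 1.606 -3.442 3.109
v 0.594 -2.43 3.267
v 1.309 -2.424 3.649
v 1.471 -2.696 1.631
v 2.186 -2.69 2.013
v 1.174 -1.678 2.171
v 1.888 -1.672 2.553
v 3.547 -4.449 -2.365
v 2.653 -4.51 -0.576
v 3.273 -2.611 -2.44
v 2.38 -2.671 -0.651
v 5.32 -4.149 -1.469
v 4.427 -4.209 0.32
v 5.047 -2.31 -1.544
v 4.153 -2.371 0.245
v 0.017 -1.238 -4.053
v 0.667 -1.613 -3.88
v 0.773 -0.717 -2.335
v 0.123 -0.342 -2.507
v 0.783 -1.314 -4.062
v 0.889 -0.418 -2.516
v 0.724 -0.998 -4.241
v 0.83 -0.101 -2.695
v 0.502 -0.736 -4.377
v 0.609 0.16 -2.832
v 0.17 -0.59 -4.439
v 0.276 0.306 -2.894
v -0.198 -0.592 -4.413
v -0.091 0.304 -2.867
v -0.516 -0.742 -4.304
v -0.41 0.154 -2.758
v -0.713 -1.006 -4.137
v -0.606 -0.11 -2.591
v -0.742 -1.323 -3.951
v -0.635 -0.427 -2.406
v -0.597 -1.621 -3.789
v -0.491 -0.724 -2.243
v -0.312 -1.83 -3.687
v -0.205 -0.934 -2.141
v 0.049 -1.905 -3.669
v 0.155 -1.008 -2.123
v 0.402 -1.826 -3.738
v 0.508 -0.93 -2.193
v -1.619 -2.06 2.552
v -1.484 -2.35 4.607
v -2.376 -0.997 2.752
v -2.241 -1.288 4.807
v -0.419 -1.212 2.593
v -0.284 -1.503 4.648
v -1.176 -0.15 2.793
v -1.041 -0.44 4.848
f 2 4 1
f 5 2 1
f 1 4 3
f 3 5 1
f 2 8 4
f 6 2 5
f 6 8 2
f 4 8 3
f 7 5 3
f 3 8 7
f 7 6 5
f 8 6 7
f 10 12 9
f 13 10 9
f 9 12 11
f 11 13 9
f 10 16 12
f 14 10 13
f 14 16 10
f 12 16 11
f 15 13 11
f 11 16 15
f 15 14 13
f 16 14 15
f 18 17 21
f 18 21 19
f 19 21 22
f 19 22 20
f 21 17 23
f 21 23 22
f 22 23 24
f 22 24 20
f 23 17 25
f 23 25 24
f 24 25 26
f 24 26 20
f 25 17 27
f 25 27 26
f 26 27 28
f 26 28 20
f 27 17 29
f 27 29 28
f 28 29 30
f 28 30 20
f 29 17 31
f 29 31 30
f 30 31 32
f 30 32 20
f 31 17 33
f 31 33 32
f 32 33 34
f 32 34 20
f 33 17 35
f 33 35 34
f 34 35 36
f 34 36 20
f 35 17 37
f 35 37 36
f 36 37 38
f 36 38 20
f 37 17 39
f 37 39 38
f 38 39 40
f 38 40 20
f 39 17 41
f 39 41 40
f 40 41 42
f 40 42 20
f 41 17 43
f 41 43 42
f 42 43 44
f 42 44 20
f 43 17 18
f 43 18 44
f 44 18 19
f 44 19 20
f 46 48 45
f 49 46 45
f 45 48 47
f 47 49 45
f 46 52 48
f 50 46 49
f 50 52 46
f 48 52 47
f 51 49 47
f 47 52 51
f 51 50 49
f 52 50 51



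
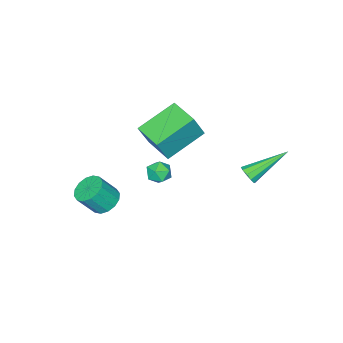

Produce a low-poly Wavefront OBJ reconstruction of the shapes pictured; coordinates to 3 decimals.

v 0.935 -3.783 -3.496
v 1.588 -3.473 -3.76
v 2.219 -3.907 -2.708
v 1.565 -4.217 -2.444
v 1.419 -3.187 -3.54
v 2.05 -3.62 -2.489
v 1.121 -3.06 -3.309
v 1.751 -3.493 -2.258
v 0.772 -3.127 -3.127
v 1.402 -3.56 -2.076
v 0.467 -3.37 -3.045
v 1.098 -3.803 -1.994
v 0.288 -3.724 -3.083
v 0.918 -4.157 -2.032
v 0.281 -4.093 -3.232
v 0.912 -4.527 -2.18
v 0.45 -4.38 -3.451
v 1.081 -4.813 -2.4
v 0.749 -4.507 -3.682
v 1.379 -4.94 -2.631
v 1.098 -4.44 -3.864
v 1.728 -4.873 -2.813
v 1.402 -4.197 -3.946
v 2.033 -4.63 -2.895
v 1.582 -3.843 -3.908
v 2.212 -4.276 -2.857
v -2.476 1.385 -0.948
v -2.149 1.559 -0.597
v -4.084 2.275 0.108
v -2.176 1.778 -0.822
v -2.317 1.847 -1.095
v -2.518 1.74 -1.312
v -2.704 1.497 -1.39
v -2.802 1.212 -1.299
v -2.776 0.993 -1.075
v -2.635 0.923 -0.801
v -2.433 1.031 -0.584
v -2.247 1.273 -0.506
v -2.676 -2.327 0.798
v -2.085 -2.433 2.063
v -2.282 -0.881 0.736
v -1.691 -0.988 2.001
v -0.889 -2.852 -0.081
v -0.298 -2.959 1.184
v -0.495 -1.407 -0.143
v 0.096 -1.513 1.122
v -2.244 -2.748 -3.415
v -1.601 -2.714 -3.259
v -2.299 -3.726 -2.981
v -1.656 -3.692 -2.825
v -2.094 -3.305 -2.513
v -2.06 -2.701 -2.781
v -1.84 -3.739 -3.459
v -1.806 -3.135 -3.727
v -1.352 -3.327 -3.286
v -1.508 -3.059 -2.701
v -2.392 -3.381 -3.539
v -2.548 -3.113 -2.954
f 2 1 5
f 2 5 3
f 3 5 6
f 3 6 4
f 5 1 7
f 5 7 6
f 6 7 8
f 6 8 4
f 7 1 9
f 7 9 8
f 8 9 10
f 8 10 4
f 9 1 11
f 9 11 10
f 10 11 12
f 10 12 4
f 11 1 13
f 11 13 12
f 12 13 14
f 12 14 4
f 13 1 15
f 13 15 14
f 14 15 16
f 14 16 4
f 15 1 17
f 15 17 16
f 16 17 18
f 16 18 4
f 17 1 19
f 17 19 18
f 18 19 20
f 18 20 4
f 19 1 21
f 19 21 20
f 20 21 22
f 20 22 4
f 21 1 23
f 21 23 22
f 22 23 24
f 22 24 4
f 23 1 25
f 23 25 24
f 24 25 26
f 24 26 4
f 25 1 2
f 25 2 26
f 26 2 3
f 26 3 4
f 28 27 30
f 28 30 29
f 30 27 31
f 30 31 29
f 31 27 32
f 31 32 29
f 32 27 33
f 32 33 29
f 33 27 34
f 33 34 29
f 34 27 35
f 34 35 29
f 35 27 36
f 35 36 29
f 36 27 37
f 36 37 29
f 37 27 38
f 37 38 29
f 38 27 28
f 38 28 29
f 40 42 39
f 43 40 39
f 39 42 41
f 41 43 39
f 40 46 42
f 44 40 43
f 44 46 40
f 42 46 41
f 45 43 41
f 41 46 45
f 45 44 43
f 46 44 45
f 47 58 52
f 47 52 48
f 47 48 54
f 47 54 57
f 47 57 58
f 48 52 56
f 52 58 51
f 58 57 49
f 57 54 53
f 54 48 55
f 50 56 51
f 50 51 49
f 50 49 53
f 50 53 55
f 50 55 56
f 51 56 52
f 49 51 58
f 53 49 57
f 55 53 54
f 56 55 48



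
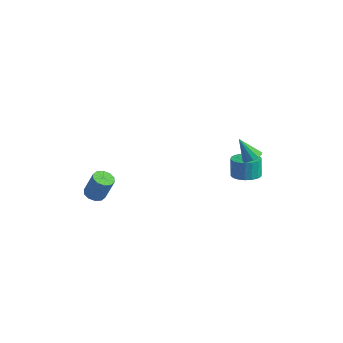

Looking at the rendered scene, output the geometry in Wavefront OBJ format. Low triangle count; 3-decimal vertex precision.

v -3.659 -4.098 -2.835
v -3.215 -4.552 -2.913
v -2.718 -4.317 -1.464
v -3.161 -3.862 -1.385
v -3.057 -4.206 -3.023
v -2.56 -3.971 -1.574
v -3.129 -3.819 -3.061
v -2.632 -3.584 -1.612
v -3.403 -3.539 -3.013
v -2.906 -3.303 -1.564
v -3.775 -3.471 -2.896
v -3.278 -3.236 -1.447
v -4.102 -3.643 -2.756
v -3.605 -3.408 -1.307
v -4.26 -3.989 -2.646
v -3.763 -3.754 -1.197
v -4.188 -4.376 -2.608
v -3.691 -4.141 -1.159
v -3.914 -4.657 -2.656
v -3.417 -4.421 -1.207
v -3.542 -4.724 -2.773
v -3.045 -4.489 -1.324
v 3.559 0.033 -0.003
v 4.136 0.631 -0.016
v 3.897 0.884 1.091
v 3.321 0.287 1.103
v 3.83 0.809 -0.122
v 3.592 1.062 0.984
v 3.471 0.834 -0.205
v 3.233 1.087 0.901
v 3.129 0.7 -0.248
v 2.891 0.953 0.858
v 2.873 0.434 -0.243
v 2.635 0.687 0.864
v 2.752 0.089 -0.19
v 2.514 0.342 0.917
v 2.791 -0.267 -0.1
v 2.553 -0.014 1.007
v 2.983 -0.564 0.009
v 2.744 -0.311 1.116
v 3.288 -0.742 0.116
v 3.05 -0.489 1.222
v 3.647 -0.767 0.199
v 3.409 -0.514 1.305
v 3.989 -0.633 0.242
v 3.751 -0.38 1.348
v 4.245 -0.367 0.236
v 4.007 -0.114 1.343
v 4.366 -0.022 0.183
v 4.128 0.231 1.29
v 4.327 0.334 0.093
v 4.089 0.587 1.2
v 4.268 -0.378 2.106
v 4.699 -0.171 2.451
v 3.412 -0.482 3.234
v 4.527 0.094 2.346
v 4.274 0.209 2.164
v 4.018 0.137 1.964
v 3.842 -0.098 1.809
v 3.801 -0.422 1.748
v 3.908 -0.732 1.8
v 4.13 -0.93 1.95
v 4.395 -0.953 2.149
v 4.62 -0.793 2.334
v 4.733 -0.501 2.447
f 2 1 5
f 2 5 3
f 3 5 6
f 3 6 4
f 5 1 7
f 5 7 6
f 6 7 8
f 6 8 4
f 7 1 9
f 7 9 8
f 8 9 10
f 8 10 4
f 9 1 11
f 9 11 10
f 10 11 12
f 10 12 4
f 11 1 13
f 11 13 12
f 12 13 14
f 12 14 4
f 13 1 15
f 13 15 14
f 14 15 16
f 14 16 4
f 15 1 17
f 15 17 16
f 16 17 18
f 16 18 4
f 17 1 19
f 17 19 18
f 18 19 20
f 18 20 4
f 19 1 21
f 19 21 20
f 20 21 22
f 20 22 4
f 21 1 2
f 21 2 22
f 22 2 3
f 22 3 4
f 24 23 27
f 24 27 25
f 25 27 28
f 25 28 26
f 27 23 29
f 27 29 28
f 28 29 30
f 28 30 26
f 29 23 31
f 29 31 30
f 30 31 32
f 30 32 26
f 31 23 33
f 31 33 32
f 32 33 34
f 32 34 26
f 33 23 35
f 33 35 34
f 34 35 36
f 34 36 26
f 35 23 37
f 35 37 36
f 36 37 38
f 36 38 26
f 37 23 39
f 37 39 38
f 38 39 40
f 38 40 26
f 39 23 41
f 39 41 40
f 40 41 42
f 40 42 26
f 41 23 43
f 41 43 42
f 42 43 44
f 42 44 26
f 43 23 45
f 43 45 44
f 44 45 46
f 44 46 26
f 45 23 47
f 45 47 46
f 46 47 48
f 46 48 26
f 47 23 49
f 47 49 48
f 48 49 50
f 48 50 26
f 49 23 51
f 49 51 50
f 50 51 52
f 50 52 26
f 51 23 24
f 51 24 52
f 52 24 25
f 52 25 26
f 54 53 56
f 54 56 55
f 56 53 57
f 56 57 55
f 57 53 58
f 57 58 55
f 58 53 59
f 58 59 55
f 59 53 60
f 59 60 55
f 60 53 61
f 60 61 55
f 61 53 62
f 61 62 55
f 62 53 63
f 62 63 55
f 63 53 64
f 63 64 55
f 64 53 65
f 64 65 55
f 65 53 54
f 65 54 55



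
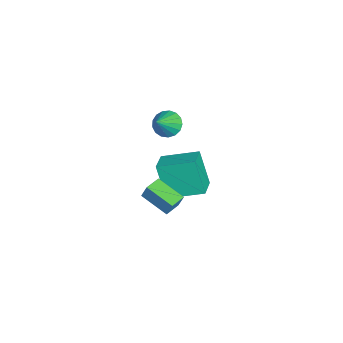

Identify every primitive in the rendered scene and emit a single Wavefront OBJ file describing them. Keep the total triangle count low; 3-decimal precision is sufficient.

v -0.787 2.024 -2.385
v -1.409 1.541 -0.558
v -0.61 3.847 -1.843
v -1.231 3.364 -0.015
v 0.451 1.796 -2.025
v -0.17 1.313 -0.197
v 0.629 3.619 -1.482
v 0.007 3.136 0.345
v -4.398 1.824 -0.745
v -3.82 2.217 -1.113
v -3.382 1.296 0.285
v -3.95 2.465 -0.858
v -4.183 2.565 -0.577
v -4.464 2.496 -0.335
v -4.731 2.273 -0.186
v -4.921 1.947 -0.166
v -4.992 1.593 -0.278
v -4.926 1.291 -0.497
v -4.74 1.112 -0.773
v -4.475 1.096 -1.042
v -4.193 1.247 -1.244
v -3.957 1.53 -1.331
v -3.823 1.88 -1.284
v 1.933 0.667 -0.393
v 2.077 0.92 0.363
v 1.196 1.2 -0.431
v 1.34 1.452 0.325
v 2.8 1.828 -0.945
v 2.944 2.08 -0.189
v 2.063 2.36 -0.983
v 2.207 2.613 -0.227
f 2 4 1
f 5 2 1
f 1 4 3
f 3 5 1
f 2 8 4
f 6 2 5
f 6 8 2
f 4 8 3
f 7 5 3
f 3 8 7
f 7 6 5
f 8 6 7
f 10 9 12
f 10 12 11
f 12 9 13
f 12 13 11
f 13 9 14
f 13 14 11
f 14 9 15
f 14 15 11
f 15 9 16
f 15 16 11
f 16 9 17
f 16 17 11
f 17 9 18
f 17 18 11
f 18 9 19
f 18 19 11
f 19 9 20
f 19 20 11
f 20 9 21
f 20 21 11
f 21 9 22
f 21 22 11
f 22 9 23
f 22 23 11
f 23 9 10
f 23 10 11
f 25 27 24
f 28 25 24
f 24 27 26
f 26 28 24
f 25 31 27
f 29 25 28
f 29 31 25
f 27 31 26
f 30 28 26
f 26 31 30
f 30 29 28
f 31 29 30



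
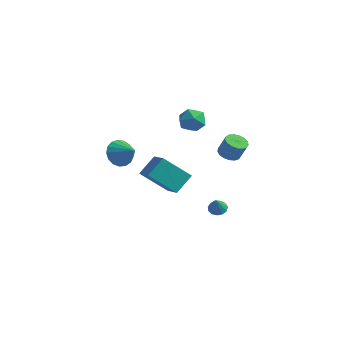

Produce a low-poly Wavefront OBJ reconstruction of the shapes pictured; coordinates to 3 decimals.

v -1.104 3.51 1.022
v -0.555 3.86 0.765
v -0.068 3.901 1.861
v -0.616 3.55 2.118
v -0.77 4.101 0.852
v -0.283 4.142 1.948
v -1.062 4.207 0.978
v -0.575 4.248 2.074
v -1.364 4.153 1.114
v -0.876 4.194 2.21
v -1.605 3.952 1.229
v -1.118 3.992 2.325
v -1.732 3.649 1.296
v -1.245 3.69 2.392
v -1.715 3.315 1.301
v -1.228 3.355 2.397
v -1.558 3.025 1.242
v -1.071 3.065 2.338
v -1.297 2.846 1.132
v -0.809 2.887 2.228
v -0.991 2.819 0.998
v -0.504 2.86 2.094
v -0.711 2.951 0.868
v -0.224 2.991 1.964
v -0.521 3.21 0.774
v -0.034 3.251 1.87
v -0.465 3.538 0.737
v 0.022 3.579 1.833
v -3.826 3.618 2.667
v -2.996 3.882 2.948
v -3.664 2.338 3.392
v -2.834 2.602 3.673
v -3.581 3.019 3.998
v -3.681 3.81 3.55
v -2.979 2.41 2.79
v -3.079 3.201 2.342
v -2.473 3.136 3.024
v -2.845 3.512 3.77
v -3.815 2.708 2.57
v -4.187 3.084 3.316
v 0.411 0.136 -1.202
v 0.95 0.207 -1.289
v 0.649 -0.436 -0.198
v 0.855 0.453 -1.126
v 0.619 0.598 -0.988
v 0.317 0.597 -0.917
v 0.045 0.45 -0.937
v -0.11 0.203 -1.041
v -0.1 -0.065 -1.196
v 0.072 -0.269 -1.353
v 0.352 -0.345 -1.462
v 0.651 -0.267 -1.489
v 0.874 -0.062 -1.424
v -1.712 -4.15 2.92
v -1.486 -3.116 3.79
v -0.467 -3.335 1.629
v -0.241 -2.301 2.499
v -0.599 -4.899 3.521
v -0.373 -3.865 4.391
v 0.646 -4.084 2.23
v 0.872 -3.05 3.1
v -4.535 -2.058 2.529
v -4.212 -2.573 1.839
v -3.365 -2.262 3.231
v -4.079 -2.166 1.737
v -4.052 -1.734 1.817
v -4.135 -1.376 2.06
v -4.31 -1.174 2.41
v -4.536 -1.175 2.787
v -4.762 -1.378 3.106
v -4.937 -1.737 3.292
v -5.019 -2.169 3.304
v -4.991 -2.576 3.138
v -4.858 -2.864 2.832
v -4.651 -2.968 2.458
v -4.418 -2.863 2.099
f 2 1 5
f 2 5 3
f 3 5 6
f 3 6 4
f 5 1 7
f 5 7 6
f 6 7 8
f 6 8 4
f 7 1 9
f 7 9 8
f 8 9 10
f 8 10 4
f 9 1 11
f 9 11 10
f 10 11 12
f 10 12 4
f 11 1 13
f 11 13 12
f 12 13 14
f 12 14 4
f 13 1 15
f 13 15 14
f 14 15 16
f 14 16 4
f 15 1 17
f 15 17 16
f 16 17 18
f 16 18 4
f 17 1 19
f 17 19 18
f 18 19 20
f 18 20 4
f 19 1 21
f 19 21 20
f 20 21 22
f 20 22 4
f 21 1 23
f 21 23 22
f 22 23 24
f 22 24 4
f 23 1 25
f 23 25 24
f 24 25 26
f 24 26 4
f 25 1 27
f 25 27 26
f 26 27 28
f 26 28 4
f 27 1 2
f 27 2 28
f 28 2 3
f 28 3 4
f 29 40 34
f 29 34 30
f 29 30 36
f 29 36 39
f 29 39 40
f 30 34 38
f 34 40 33
f 40 39 31
f 39 36 35
f 36 30 37
f 32 38 33
f 32 33 31
f 32 31 35
f 32 35 37
f 32 37 38
f 33 38 34
f 31 33 40
f 35 31 39
f 37 35 36
f 38 37 30
f 42 41 44
f 42 44 43
f 44 41 45
f 44 45 43
f 45 41 46
f 45 46 43
f 46 41 47
f 46 47 43
f 47 41 48
f 47 48 43
f 48 41 49
f 48 49 43
f 49 41 50
f 49 50 43
f 50 41 51
f 50 51 43
f 51 41 52
f 51 52 43
f 52 41 53
f 52 53 43
f 53 41 42
f 53 42 43
f 55 57 54
f 58 55 54
f 54 57 56
f 56 58 54
f 55 61 57
f 59 55 58
f 59 61 55
f 57 61 56
f 60 58 56
f 56 61 60
f 60 59 58
f 61 59 60
f 63 62 65
f 63 65 64
f 65 62 66
f 65 66 64
f 66 62 67
f 66 67 64
f 67 62 68
f 67 68 64
f 68 62 69
f 68 69 64
f 69 62 70
f 69 70 64
f 70 62 71
f 70 71 64
f 71 62 72
f 71 72 64
f 72 62 73
f 72 73 64
f 73 62 74
f 73 74 64
f 74 62 75
f 74 75 64
f 75 62 76
f 75 76 64
f 76 62 63
f 76 63 64



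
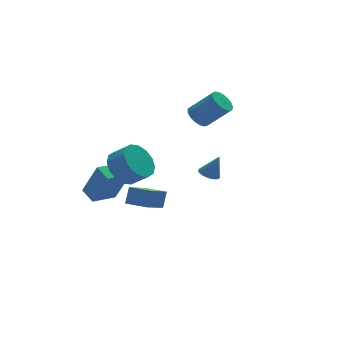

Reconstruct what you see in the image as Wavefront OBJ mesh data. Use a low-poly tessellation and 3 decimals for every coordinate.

v 3.37 2.54 1.714
v 3.886 2.402 1.217
v 4.906 1.702 2.468
v 4.39 1.84 2.966
v 3.964 2.723 1.332
v 4.984 2.022 2.584
v 3.907 3.001 1.535
v 4.927 2.301 2.786
v 3.726 3.174 1.779
v 4.746 2.474 3.03
v 3.464 3.202 2.008
v 4.484 2.502 3.26
v 3.18 3.078 2.17
v 4.2 2.378 3.422
v 2.94 2.831 2.227
v 3.96 2.131 3.479
v 2.798 2.517 2.167
v 3.818 1.817 3.419
v 2.787 2.209 2.003
v 3.807 1.508 3.255
v 2.91 1.976 1.773
v 3.93 1.276 3.025
v 3.138 1.873 1.53
v 4.158 1.173 2.781
v 3.42 1.922 1.328
v 4.44 1.222 2.58
v 3.689 2.113 1.215
v 4.709 1.413 2.467
v -2.305 -1.041 1.436
v -1.492 -0.997 0.774
v -0.882 -1.615 1.481
v -1.695 -1.659 2.144
v -1.432 -0.566 1.099
v -0.822 -1.183 1.806
v -1.606 -0.262 1.514
v -0.996 -0.879 2.222
v -1.967 -0.166 1.909
v -1.357 -0.784 2.616
v -2.419 -0.306 2.177
v -1.809 -0.923 2.884
v -2.84 -0.642 2.246
v -2.23 -1.26 2.954
v -3.118 -1.085 2.099
v -2.508 -1.703 2.806
v -3.178 -1.517 1.774
v -2.568 -2.134 2.481
v -3.004 -1.821 1.358
v -2.394 -2.438 2.066
v -2.643 -1.916 0.964
v -2.033 -2.534 1.671
v -2.191 -1.777 0.696
v -1.581 -2.394 1.403
v -1.77 -1.44 0.626
v -1.16 -2.058 1.334
v -1.081 -2.951 -0.547
v -2.301 -3.901 0.395
v -1.814 -2.067 -0.605
v -3.034 -3.016 0.337
v -0.726 -2.604 0.263
v -1.946 -3.553 1.205
v -1.459 -1.719 0.205
v -2.679 -2.669 1.147
v 2.843 0.155 -1.002
v 3.374 0.046 -1.235
v 3.337 0.025 0.182
v 3.371 0.326 -1.203
v 3.247 0.568 -1.125
v 3.031 0.715 -1.019
v 2.772 0.734 -0.909
v 2.529 0.62 -0.82
v 2.358 0.4 -0.773
v 2.298 0.124 -0.779
v 2.364 -0.145 -0.836
v 2.539 -0.345 -0.931
v 2.784 -0.43 -1.042
v 3.043 -0.381 -1.145
v 3.256 -0.21 -1.214
v -2.519 2.303 -2.831
v -1.952 1.672 -0.954
v -2.696 3.199 -2.477
v -2.129 2.569 -0.6
v -1.131 2.691 -3.12
v -0.564 2.061 -1.243
v -1.308 3.588 -2.766
v -0.741 2.957 -0.889
f 2 1 5
f 2 5 3
f 3 5 6
f 3 6 4
f 5 1 7
f 5 7 6
f 6 7 8
f 6 8 4
f 7 1 9
f 7 9 8
f 8 9 10
f 8 10 4
f 9 1 11
f 9 11 10
f 10 11 12
f 10 12 4
f 11 1 13
f 11 13 12
f 12 13 14
f 12 14 4
f 13 1 15
f 13 15 14
f 14 15 16
f 14 16 4
f 15 1 17
f 15 17 16
f 16 17 18
f 16 18 4
f 17 1 19
f 17 19 18
f 18 19 20
f 18 20 4
f 19 1 21
f 19 21 20
f 20 21 22
f 20 22 4
f 21 1 23
f 21 23 22
f 22 23 24
f 22 24 4
f 23 1 25
f 23 25 24
f 24 25 26
f 24 26 4
f 25 1 27
f 25 27 26
f 26 27 28
f 26 28 4
f 27 1 2
f 27 2 28
f 28 2 3
f 28 3 4
f 30 29 33
f 30 33 31
f 31 33 34
f 31 34 32
f 33 29 35
f 33 35 34
f 34 35 36
f 34 36 32
f 35 29 37
f 35 37 36
f 36 37 38
f 36 38 32
f 37 29 39
f 37 39 38
f 38 39 40
f 38 40 32
f 39 29 41
f 39 41 40
f 40 41 42
f 40 42 32
f 41 29 43
f 41 43 42
f 42 43 44
f 42 44 32
f 43 29 45
f 43 45 44
f 44 45 46
f 44 46 32
f 45 29 47
f 45 47 46
f 46 47 48
f 46 48 32
f 47 29 49
f 47 49 48
f 48 49 50
f 48 50 32
f 49 29 51
f 49 51 50
f 50 51 52
f 50 52 32
f 51 29 53
f 51 53 52
f 52 53 54
f 52 54 32
f 53 29 30
f 53 30 54
f 54 30 31
f 54 31 32
f 56 58 55
f 59 56 55
f 55 58 57
f 57 59 55
f 56 62 58
f 60 56 59
f 60 62 56
f 58 62 57
f 61 59 57
f 57 62 61
f 61 60 59
f 62 60 61
f 64 63 66
f 64 66 65
f 66 63 67
f 66 67 65
f 67 63 68
f 67 68 65
f 68 63 69
f 68 69 65
f 69 63 70
f 69 70 65
f 70 63 71
f 70 71 65
f 71 63 72
f 71 72 65
f 72 63 73
f 72 73 65
f 73 63 74
f 73 74 65
f 74 63 75
f 74 75 65
f 75 63 76
f 75 76 65
f 76 63 77
f 76 77 65
f 77 63 64
f 77 64 65
f 79 81 78
f 82 79 78
f 78 81 80
f 80 82 78
f 79 85 81
f 83 79 82
f 83 85 79
f 81 85 80
f 84 82 80
f 80 85 84
f 84 83 82
f 85 83 84



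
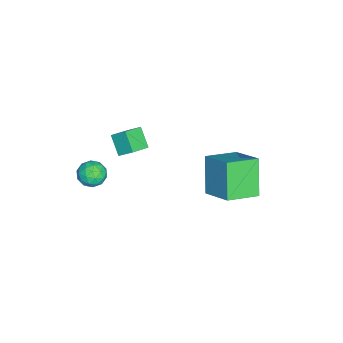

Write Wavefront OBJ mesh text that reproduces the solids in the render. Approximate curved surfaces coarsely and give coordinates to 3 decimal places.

v -1.281 -3.138 -0.474
v -1.142 -2.474 0.086
v -2.083 -2.642 -0.863
v -1.944 -1.978 -0.302
v -0.636 -2.662 -1.198
v -0.497 -1.998 -0.637
v -1.438 -2.166 -1.586
v -1.299 -1.502 -1.026
v 3.423 -2.305 2.496
v 3.93 -2.013 2.784
v 4.01 -3.167 2.336
v 4.517 -2.875 2.624
v 3.997 -3.048 2.977
v 3.634 -2.516 3.076
v 4.306 -2.664 2.044
v 3.943 -2.132 2.143
v 4.476 -2.236 2.505
v 4.284 -2.473 3.081
v 3.656 -2.707 2.039
v 3.464 -2.944 2.615
v 3.625 -2.083 2.654
v 4.315 -3.097 2.466
v 4.009 -3.198 2.673
v 4.307 -3.027 2.843
v 3.451 -2.379 2.825
v 3.749 -2.207 2.995
v 3.788 -2.816 3.108
v 4.191 -2.973 2.125
v 4.489 -2.801 2.295
v 3.633 -2.153 2.277
v 3.931 -1.982 2.447
v 4.152 -2.364 2.012
v 4.244 -2.043 2.659
v 4.589 -2.549 2.565
v 4.465 -2.425 2.225
v 4.252 -2.112 2.283
v 4.131 -2.182 2.998
v 4.476 -2.689 2.904
v 4.17 -2.79 3.111
v 3.957 -2.477 3.17
v 4.452 -2.313 2.834
v 3.464 -2.491 2.216
v 3.809 -2.998 2.122
v 3.983 -2.703 1.95
v 3.77 -2.39 2.009
v 3.351 -2.631 2.555
v 3.696 -3.137 2.461
v 3.688 -3.068 2.837
v 3.475 -2.755 2.895
v 3.488 -2.867 2.286
v -1.043 2.367 -0.212
v -0.085 3.462 0.608
v -0.021 2.606 -1.723
v 0.937 3.701 -0.903
v -0.097 1.199 0.243
v 0.861 2.294 1.063
v 0.925 1.438 -1.268
v 1.883 2.533 -0.448
f 2 4 1
f 5 2 1
f 1 4 3
f 3 5 1
f 2 8 4
f 6 2 5
f 6 8 2
f 4 8 3
f 7 5 3
f 3 8 7
f 7 6 5
f 8 6 7
f 9 46 25
f 46 20 49
f 25 49 14
f 46 49 25
f 9 25 21
f 25 14 26
f 21 26 10
f 25 26 21
f 9 21 30
f 21 10 31
f 30 31 16
f 21 31 30
f 9 30 42
f 30 16 45
f 42 45 19
f 30 45 42
f 9 42 46
f 42 19 50
f 46 50 20
f 42 50 46
f 10 26 37
f 26 14 40
f 37 40 18
f 26 40 37
f 14 49 27
f 49 20 48
f 27 48 13
f 49 48 27
f 20 50 47
f 50 19 43
f 47 43 11
f 50 43 47
f 19 45 44
f 45 16 32
f 44 32 15
f 45 32 44
f 16 31 36
f 31 10 33
f 36 33 17
f 31 33 36
f 12 38 24
f 38 18 39
f 24 39 13
f 38 39 24
f 12 24 22
f 24 13 23
f 22 23 11
f 24 23 22
f 12 22 29
f 22 11 28
f 29 28 15
f 22 28 29
f 12 29 34
f 29 15 35
f 34 35 17
f 29 35 34
f 12 34 38
f 34 17 41
f 38 41 18
f 34 41 38
f 13 39 27
f 39 18 40
f 27 40 14
f 39 40 27
f 11 23 47
f 23 13 48
f 47 48 20
f 23 48 47
f 15 28 44
f 28 11 43
f 44 43 19
f 28 43 44
f 17 35 36
f 35 15 32
f 36 32 16
f 35 32 36
f 18 41 37
f 41 17 33
f 37 33 10
f 41 33 37
f 52 54 51
f 55 52 51
f 51 54 53
f 53 55 51
f 52 58 54
f 56 52 55
f 56 58 52
f 54 58 53
f 57 55 53
f 53 58 57
f 57 56 55
f 58 56 57



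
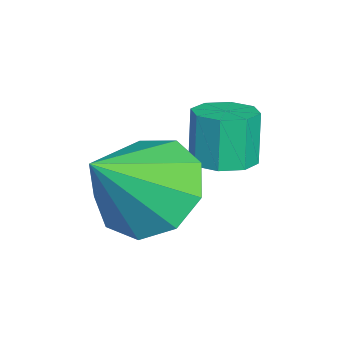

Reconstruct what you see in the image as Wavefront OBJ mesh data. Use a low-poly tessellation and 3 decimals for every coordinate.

v -2.402 2.829 -3.669
v -2.066 2.365 -3.577
v -2.323 2.386 -2.538
v -2.658 2.851 -2.631
v -1.845 2.747 -3.53
v -2.101 2.768 -2.491
v -1.949 3.177 -3.564
v -2.206 3.198 -2.526
v -2.319 3.403 -3.661
v -2.576 3.425 -2.622
v -2.737 3.294 -3.762
v -2.994 3.315 -2.723
v -2.959 2.912 -3.809
v -3.215 2.933 -2.77
v -2.854 2.482 -3.774
v -3.111 2.503 -2.736
v -2.484 2.255 -3.678
v -2.741 2.277 -2.639
v -2.053 1.619 -4.124
v -1.167 2.105 -4.444
v -1.127 0.741 -2.896
v -1.489 2.494 -3.924
v -2.075 2.473 -3.497
v -2.65 2.053 -3.363
v -2.946 1.429 -3.586
v -2.824 0.894 -4.06
v -2.341 0.698 -4.564
v -1.723 0.933 -4.862
v -1.259 1.488 -4.815
f 2 1 5
f 2 5 3
f 3 5 6
f 3 6 4
f 5 1 7
f 5 7 6
f 6 7 8
f 6 8 4
f 7 1 9
f 7 9 8
f 8 9 10
f 8 10 4
f 9 1 11
f 9 11 10
f 10 11 12
f 10 12 4
f 11 1 13
f 11 13 12
f 12 13 14
f 12 14 4
f 13 1 15
f 13 15 14
f 14 15 16
f 14 16 4
f 15 1 17
f 15 17 16
f 16 17 18
f 16 18 4
f 17 1 2
f 17 2 18
f 18 2 3
f 18 3 4
f 20 19 22
f 20 22 21
f 22 19 23
f 22 23 21
f 23 19 24
f 23 24 21
f 24 19 25
f 24 25 21
f 25 19 26
f 25 26 21
f 26 19 27
f 26 27 21
f 27 19 28
f 27 28 21
f 28 19 29
f 28 29 21
f 29 19 20
f 29 20 21



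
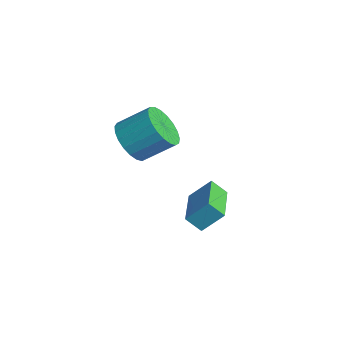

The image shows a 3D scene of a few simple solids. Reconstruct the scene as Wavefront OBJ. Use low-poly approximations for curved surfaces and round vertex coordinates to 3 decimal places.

v -1.452 -1.554 0.725
v -0.926 -1.133 -0.106
v -0.361 0.076 0.865
v -0.888 -0.346 1.695
v -1.32 -0.928 -0.133
v -0.755 0.281 0.838
v -1.737 -0.831 -0.011
v -1.172 0.378 0.96
v -2.104 -0.859 0.238
v -1.539 0.35 1.209
v -2.359 -1.007 0.571
v -1.794 0.201 1.542
v -2.457 -1.25 0.931
v -1.892 -0.042 1.902
v -2.382 -1.546 1.255
v -1.817 -0.337 2.226
v -2.145 -1.843 1.487
v -1.581 -0.634 2.458
v -1.789 -2.09 1.587
v -1.224 -0.881 2.558
v -1.375 -2.244 1.539
v -0.81 -1.036 2.509
v -0.974 -2.28 1.349
v -0.409 -1.071 2.32
v -0.656 -2.189 1.051
v -0.091 -0.981 2.022
v -0.475 -1.989 0.697
v 0.09 -0.781 1.668
v -0.464 -1.714 0.348
v 0.101 -0.505 1.319
v -0.623 -1.411 0.064
v -0.058 -0.202 1.035
v 0.288 0.063 -3.324
v 0.641 0.923 -2.387
v -1.614 1.084 -3.545
v -1.261 1.944 -2.608
v 0.661 0.616 -3.972
v 1.014 1.476 -3.035
v -1.241 1.637 -4.193
v -0.888 2.497 -3.256
f 2 1 5
f 2 5 3
f 3 5 6
f 3 6 4
f 5 1 7
f 5 7 6
f 6 7 8
f 6 8 4
f 7 1 9
f 7 9 8
f 8 9 10
f 8 10 4
f 9 1 11
f 9 11 10
f 10 11 12
f 10 12 4
f 11 1 13
f 11 13 12
f 12 13 14
f 12 14 4
f 13 1 15
f 13 15 14
f 14 15 16
f 14 16 4
f 15 1 17
f 15 17 16
f 16 17 18
f 16 18 4
f 17 1 19
f 17 19 18
f 18 19 20
f 18 20 4
f 19 1 21
f 19 21 20
f 20 21 22
f 20 22 4
f 21 1 23
f 21 23 22
f 22 23 24
f 22 24 4
f 23 1 25
f 23 25 24
f 24 25 26
f 24 26 4
f 25 1 27
f 25 27 26
f 26 27 28
f 26 28 4
f 27 1 29
f 27 29 28
f 28 29 30
f 28 30 4
f 29 1 31
f 29 31 30
f 30 31 32
f 30 32 4
f 31 1 2
f 31 2 32
f 32 2 3
f 32 3 4
f 34 36 33
f 37 34 33
f 33 36 35
f 35 37 33
f 34 40 36
f 38 34 37
f 38 40 34
f 36 40 35
f 39 37 35
f 35 40 39
f 39 38 37
f 40 38 39



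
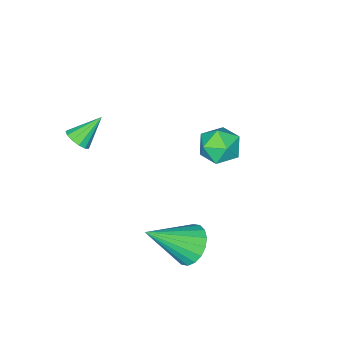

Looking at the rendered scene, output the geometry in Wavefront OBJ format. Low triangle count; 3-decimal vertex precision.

v 1.934 2.2 -1.275
v 2.583 2.68 -1.675
v 3.406 1.32 0.055
v 2.461 2.922 -1.38
v 2.235 3.022 -1.065
v 1.95 2.958 -0.791
v 1.661 2.745 -0.613
v 1.427 2.423 -0.567
v 1.293 2.058 -0.66
v 1.286 1.72 -0.876
v 1.408 1.478 -1.171
v 1.634 1.378 -1.486
v 1.919 1.441 -1.76
v 2.208 1.655 -1.938
v 2.442 1.976 -1.984
v 2.576 2.342 -1.89
v 3.232 -2.266 2.961
v 3.636 -2.11 3.332
v 2.288 -1.954 3.859
v 3.562 -1.847 3.163
v 3.383 -1.717 2.929
v 3.157 -1.762 2.706
v 2.954 -1.967 2.564
v 2.84 -2.267 2.548
v 2.85 -2.566 2.663
v 2.982 -2.771 2.873
v 3.193 -2.815 3.111
v 3.417 -2.685 3.301
v 3.582 -2.422 3.384
v -1.961 0.966 0.279
v -1.481 0.809 1.055
v -2.099 -0.509 0.065
v -1.619 -0.666 0.841
v -2.469 -0.303 0.888
v -2.384 0.608 1.02
v -1.196 -0.308 0.1
v -1.111 0.603 0.232
v -1.009 0.021 0.944
v -1.795 0.024 1.431
v -1.785 0.276 -0.311
v -2.571 0.279 0.176
f 2 1 4
f 2 4 3
f 4 1 5
f 4 5 3
f 5 1 6
f 5 6 3
f 6 1 7
f 6 7 3
f 7 1 8
f 7 8 3
f 8 1 9
f 8 9 3
f 9 1 10
f 9 10 3
f 10 1 11
f 10 11 3
f 11 1 12
f 11 12 3
f 12 1 13
f 12 13 3
f 13 1 14
f 13 14 3
f 14 1 15
f 14 15 3
f 15 1 16
f 15 16 3
f 16 1 2
f 16 2 3
f 18 17 20
f 18 20 19
f 20 17 21
f 20 21 19
f 21 17 22
f 21 22 19
f 22 17 23
f 22 23 19
f 23 17 24
f 23 24 19
f 24 17 25
f 24 25 19
f 25 17 26
f 25 26 19
f 26 17 27
f 26 27 19
f 27 17 28
f 27 28 19
f 28 17 29
f 28 29 19
f 29 17 18
f 29 18 19
f 30 41 35
f 30 35 31
f 30 31 37
f 30 37 40
f 30 40 41
f 31 35 39
f 35 41 34
f 41 40 32
f 40 37 36
f 37 31 38
f 33 39 34
f 33 34 32
f 33 32 36
f 33 36 38
f 33 38 39
f 34 39 35
f 32 34 41
f 36 32 40
f 38 36 37
f 39 38 31



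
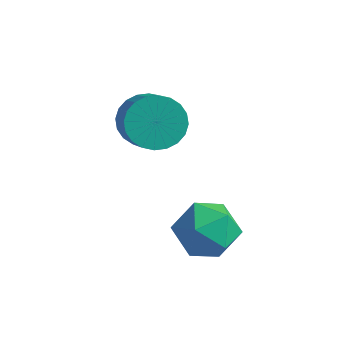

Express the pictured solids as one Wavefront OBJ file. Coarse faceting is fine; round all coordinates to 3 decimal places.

v -0.39 -0.342 -1.586
v 0.383 0.207 -1.736
v 1.303 -0.788 -0.645
v 0.53 -1.338 -0.494
v 0.225 0.381 -1.444
v 1.145 -0.614 -0.353
v -0.026 0.445 -1.174
v 0.893 -0.551 -0.083
v -0.333 0.389 -0.966
v 0.587 -0.607 0.125
v -0.648 0.222 -0.853
v 0.271 -0.774 0.238
v -0.925 -0.031 -0.851
v -0.005 -1.027 0.24
v -1.119 -0.332 -0.961
v -0.199 -1.328 0.13
v -1.203 -0.634 -1.166
v -0.283 -1.63 -0.075
v -1.163 -0.892 -1.435
v -0.243 -1.887 -0.344
v -1.005 -1.066 -1.727
v -0.085 -2.061 -0.636
v -0.753 -1.129 -1.997
v 0.166 -2.125 -0.906
v -0.447 -1.073 -2.205
v 0.473 -2.069 -1.114
v -0.131 -0.906 -2.318
v 0.788 -1.902 -1.227
v 0.145 -0.653 -2.32
v 1.065 -1.649 -1.229
v 0.339 -0.352 -2.21
v 1.259 -1.348 -1.119
v 0.423 -0.05 -2.005
v 1.343 -1.046 -0.914
v 1.848 -1.724 -3.85
v 2.767 -1.269 -3.413
v 2.753 -3.251 -4.167
v 3.672 -2.796 -3.73
v 2.805 -3.04 -3.074
v 2.245 -2.096 -2.878
v 3.275 -2.424 -4.702
v 2.715 -1.48 -4.506
v 3.649 -1.702 -3.94
v 3.358 -2.083 -2.933
v 2.162 -2.437 -4.647
v 1.871 -2.818 -3.64
f 2 1 5
f 2 5 3
f 3 5 6
f 3 6 4
f 5 1 7
f 5 7 6
f 6 7 8
f 6 8 4
f 7 1 9
f 7 9 8
f 8 9 10
f 8 10 4
f 9 1 11
f 9 11 10
f 10 11 12
f 10 12 4
f 11 1 13
f 11 13 12
f 12 13 14
f 12 14 4
f 13 1 15
f 13 15 14
f 14 15 16
f 14 16 4
f 15 1 17
f 15 17 16
f 16 17 18
f 16 18 4
f 17 1 19
f 17 19 18
f 18 19 20
f 18 20 4
f 19 1 21
f 19 21 20
f 20 21 22
f 20 22 4
f 21 1 23
f 21 23 22
f 22 23 24
f 22 24 4
f 23 1 25
f 23 25 24
f 24 25 26
f 24 26 4
f 25 1 27
f 25 27 26
f 26 27 28
f 26 28 4
f 27 1 29
f 27 29 28
f 28 29 30
f 28 30 4
f 29 1 31
f 29 31 30
f 30 31 32
f 30 32 4
f 31 1 33
f 31 33 32
f 32 33 34
f 32 34 4
f 33 1 2
f 33 2 34
f 34 2 3
f 34 3 4
f 35 46 40
f 35 40 36
f 35 36 42
f 35 42 45
f 35 45 46
f 36 40 44
f 40 46 39
f 46 45 37
f 45 42 41
f 42 36 43
f 38 44 39
f 38 39 37
f 38 37 41
f 38 41 43
f 38 43 44
f 39 44 40
f 37 39 46
f 41 37 45
f 43 41 42
f 44 43 36



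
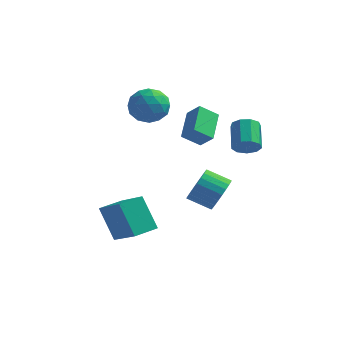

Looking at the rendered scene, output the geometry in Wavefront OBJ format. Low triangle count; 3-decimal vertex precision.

v -3.368 1.748 2.248
v -2.595 1.852 3.102
v -2.105 0.828 1.218
v -1.332 0.932 2.072
v -2.254 0.245 2.205
v -3.034 0.814 2.842
v -1.666 1.866 1.478
v -2.446 2.435 2.115
v -1.543 1.925 2.626
v -1.906 0.923 3.076
v -2.794 1.757 1.244
v -3.157 0.755 1.694
v -3.092 1.881 2.766
v -1.608 0.799 1.554
v -2.15 0.396 1.633
v -1.695 0.456 2.135
v -3.35 1.271 2.613
v -2.896 1.332 3.115
v -2.695 0.387 2.588
v -1.804 1.348 1.205
v -1.35 1.409 1.707
v -3.005 2.224 2.185
v -2.55 2.284 2.687
v -2.005 2.293 1.732
v -2.02 1.984 2.988
v -1.278 1.444 2.382
v -1.474 1.993 2.033
v -1.932 2.327 2.407
v -2.233 1.396 3.252
v -1.491 0.855 2.647
v -2.033 0.451 2.725
v -2.491 0.785 3.099
v -1.615 1.438 2.972
v -3.209 1.825 1.673
v -2.467 1.284 1.068
v -2.209 1.895 1.221
v -2.667 2.229 1.595
v -3.422 1.236 1.938
v -2.68 0.696 1.332
v -2.768 0.353 1.913
v -3.226 0.687 2.287
v -3.085 1.242 1.348
v -1.893 -3.956 -4.656
v -2.905 -3.489 -2.912
v -1.21 -2.783 -4.574
v -2.222 -2.316 -2.829
v -0.338 -4.944 -3.491
v -1.35 -4.477 -1.746
v 0.345 -3.771 -3.408
v -0.667 -3.304 -1.664
v 0.592 1.019 0.059
v -0.225 0.473 0.765
v 0.218 2.668 0.902
v -0.599 2.122 1.608
v 1.359 0.818 0.792
v 0.542 0.272 1.498
v 0.985 2.467 1.635
v 0.168 1.921 2.341
v 2.456 -0.792 -2.181
v 2.894 -1.315 -1.422
v 1.642 -1.492 -0.821
v 1.204 -0.968 -1.579
v 2.91 -0.944 -1.28
v 1.658 -1.12 -0.679
v 2.857 -0.549 -1.274
v 1.605 -0.726 -0.673
v 2.743 -0.192 -1.407
v 1.491 -0.369 -0.806
v 2.585 0.074 -1.657
v 1.333 -0.102 -1.056
v 2.407 0.209 -1.987
v 1.155 0.032 -1.386
v 2.237 0.191 -2.347
v 0.985 0.014 -1.746
v 2.101 0.023 -2.681
v 0.849 -0.154 -2.08
v 2.018 -0.268 -2.939
v 0.766 -0.445 -2.338
v 2.002 -0.64 -3.081
v 0.75 -0.816 -2.48
v 2.055 -1.034 -3.087
v 0.803 -1.211 -2.486
v 2.169 -1.391 -2.954
v 0.917 -1.568 -2.353
v 2.327 -1.658 -2.704
v 1.075 -1.834 -2.103
v 2.505 -1.792 -2.374
v 1.253 -1.969 -1.773
v 2.675 -1.774 -2.014
v 1.423 -1.951 -1.413
v 2.811 -1.606 -1.68
v 1.559 -1.783 -1.079
v 2.838 1.574 0.102
v 3.201 1.296 0.722
v 2.665 2.549 1.598
v 2.302 2.826 0.978
v 3.521 1.619 0.455
v 2.985 2.872 1.331
v 3.521 1.921 0.024
v 2.985 3.173 0.9
v 3.201 2.06 -0.371
v 2.665 3.313 0.505
v 2.712 1.972 -0.545
v 2.176 3.225 0.331
v 2.281 1.697 -0.416
v 1.745 2.95 0.46
v 2.111 1.365 -0.044
v 1.575 2.618 0.832
v 2.281 1.13 0.396
v 1.745 2.383 1.272
v 2.712 1.103 0.698
v 2.176 2.356 1.574
f 1 38 17
f 38 12 41
f 17 41 6
f 38 41 17
f 1 17 13
f 17 6 18
f 13 18 2
f 17 18 13
f 1 13 22
f 13 2 23
f 22 23 8
f 13 23 22
f 1 22 34
f 22 8 37
f 34 37 11
f 22 37 34
f 1 34 38
f 34 11 42
f 38 42 12
f 34 42 38
f 2 18 29
f 18 6 32
f 29 32 10
f 18 32 29
f 6 41 19
f 41 12 40
f 19 40 5
f 41 40 19
f 12 42 39
f 42 11 35
f 39 35 3
f 42 35 39
f 11 37 36
f 37 8 24
f 36 24 7
f 37 24 36
f 8 23 28
f 23 2 25
f 28 25 9
f 23 25 28
f 4 30 16
f 30 10 31
f 16 31 5
f 30 31 16
f 4 16 14
f 16 5 15
f 14 15 3
f 16 15 14
f 4 14 21
f 14 3 20
f 21 20 7
f 14 20 21
f 4 21 26
f 21 7 27
f 26 27 9
f 21 27 26
f 4 26 30
f 26 9 33
f 30 33 10
f 26 33 30
f 5 31 19
f 31 10 32
f 19 32 6
f 31 32 19
f 3 15 39
f 15 5 40
f 39 40 12
f 15 40 39
f 7 20 36
f 20 3 35
f 36 35 11
f 20 35 36
f 9 27 28
f 27 7 24
f 28 24 8
f 27 24 28
f 10 33 29
f 33 9 25
f 29 25 2
f 33 25 29
f 44 46 43
f 47 44 43
f 43 46 45
f 45 47 43
f 44 50 46
f 48 44 47
f 48 50 44
f 46 50 45
f 49 47 45
f 45 50 49
f 49 48 47
f 50 48 49
f 52 54 51
f 55 52 51
f 51 54 53
f 53 55 51
f 52 58 54
f 56 52 55
f 56 58 52
f 54 58 53
f 57 55 53
f 53 58 57
f 57 56 55
f 58 56 57
f 60 59 63
f 60 63 61
f 61 63 64
f 61 64 62
f 63 59 65
f 63 65 64
f 64 65 66
f 64 66 62
f 65 59 67
f 65 67 66
f 66 67 68
f 66 68 62
f 67 59 69
f 67 69 68
f 68 69 70
f 68 70 62
f 69 59 71
f 69 71 70
f 70 71 72
f 70 72 62
f 71 59 73
f 71 73 72
f 72 73 74
f 72 74 62
f 73 59 75
f 73 75 74
f 74 75 76
f 74 76 62
f 75 59 77
f 75 77 76
f 76 77 78
f 76 78 62
f 77 59 79
f 77 79 78
f 78 79 80
f 78 80 62
f 79 59 81
f 79 81 80
f 80 81 82
f 80 82 62
f 81 59 83
f 81 83 82
f 82 83 84
f 82 84 62
f 83 59 85
f 83 85 84
f 84 85 86
f 84 86 62
f 85 59 87
f 85 87 86
f 86 87 88
f 86 88 62
f 87 59 89
f 87 89 88
f 88 89 90
f 88 90 62
f 89 59 91
f 89 91 90
f 90 91 92
f 90 92 62
f 91 59 60
f 91 60 92
f 92 60 61
f 92 61 62
f 94 93 97
f 94 97 95
f 95 97 98
f 95 98 96
f 97 93 99
f 97 99 98
f 98 99 100
f 98 100 96
f 99 93 101
f 99 101 100
f 100 101 102
f 100 102 96
f 101 93 103
f 101 103 102
f 102 103 104
f 102 104 96
f 103 93 105
f 103 105 104
f 104 105 106
f 104 106 96
f 105 93 107
f 105 107 106
f 106 107 108
f 106 108 96
f 107 93 109
f 107 109 108
f 108 109 110
f 108 110 96
f 109 93 111
f 109 111 110
f 110 111 112
f 110 112 96
f 111 93 94
f 111 94 112
f 112 94 95
f 112 95 96

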